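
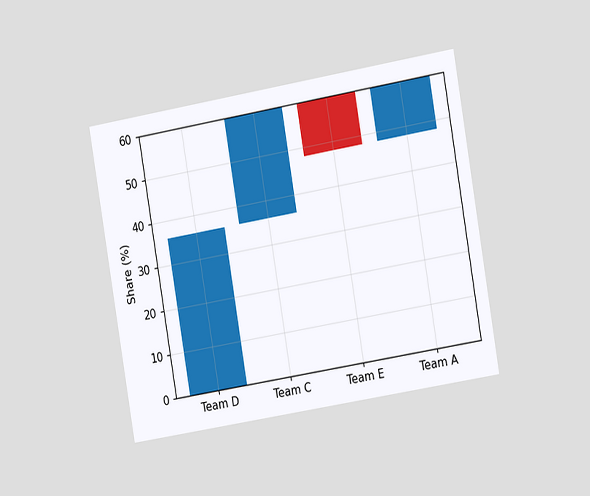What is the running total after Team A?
60%

The chart is tilted about 10° counter-clockwise and viewed slightly from the right. After Team A the running total reaches 60%.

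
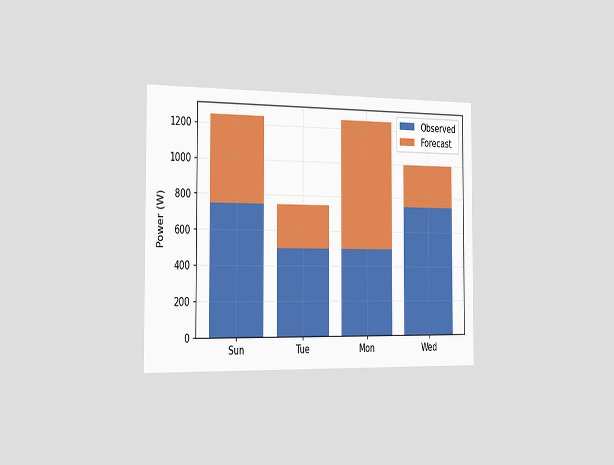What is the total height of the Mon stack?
1250W

The chart is viewed slightly from the left. The Mon stack's top reaches 1250W on the y-axis.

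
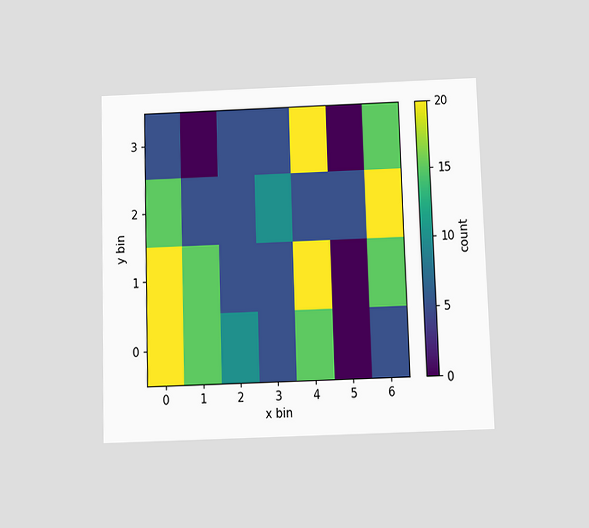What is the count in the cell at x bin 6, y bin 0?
The chart is viewed slightly from below. Matching the cell (6, 0) against the colorbar gives 5.

5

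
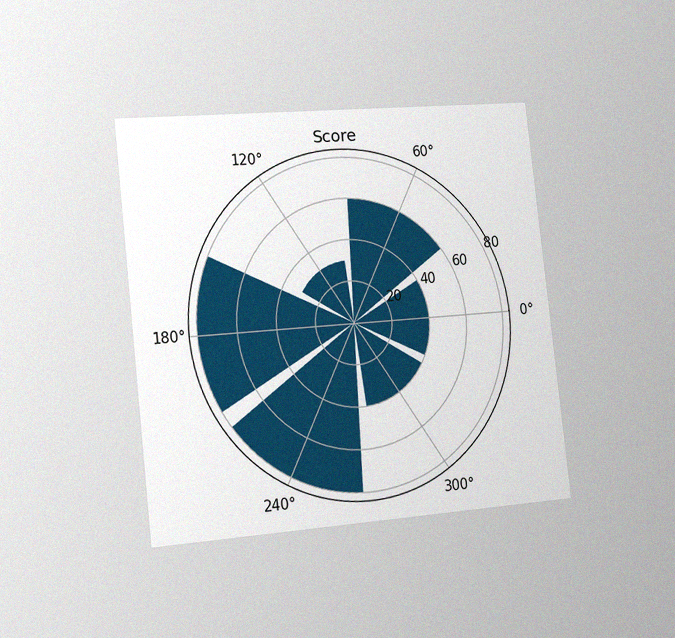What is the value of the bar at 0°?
The chart is tilted about 6° counter-clockwise and viewed slightly from the left, with some photo noise. The bar at 0° reaches 40 on the radial axis.

40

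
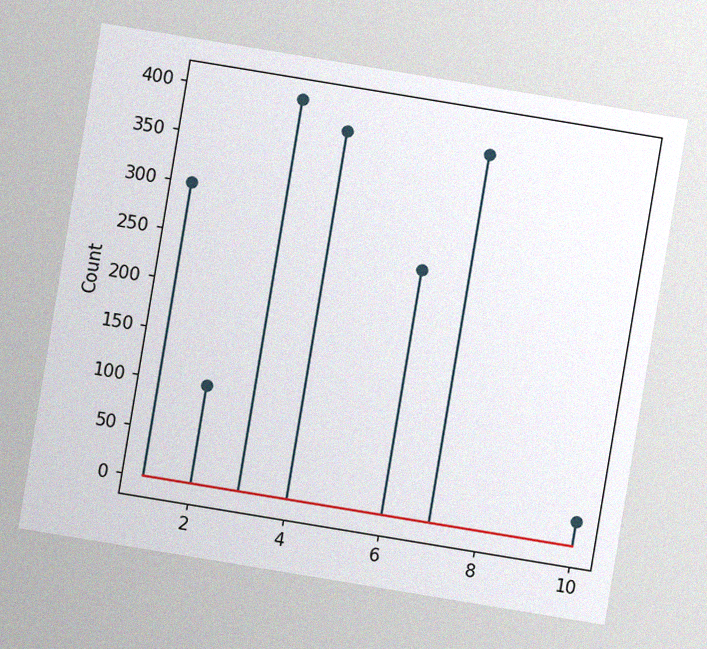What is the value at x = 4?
375

The chart is tilted about 9° clockwise, with some photo noise. The stem at x=4 reaches 375.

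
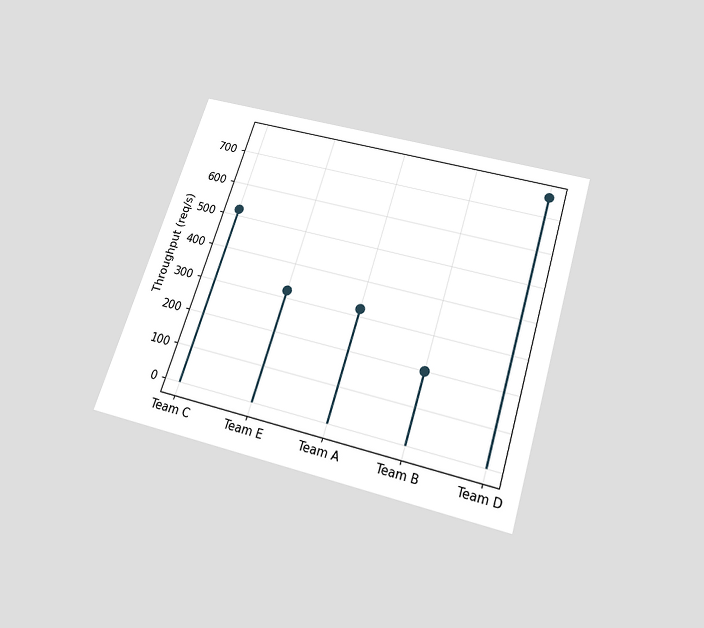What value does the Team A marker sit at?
320req/s

The chart is tilted about 17° clockwise and viewed slightly from below. The Team A marker sits at 320req/s.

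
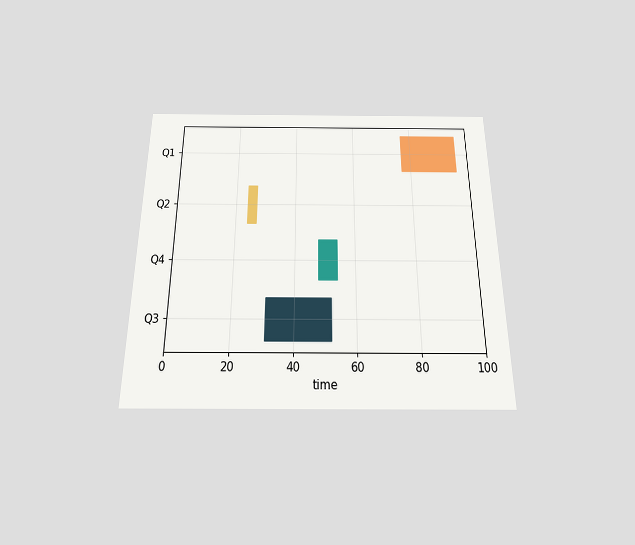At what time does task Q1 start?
The chart is viewed slightly from below. The Q1 bar begins at t=77.

77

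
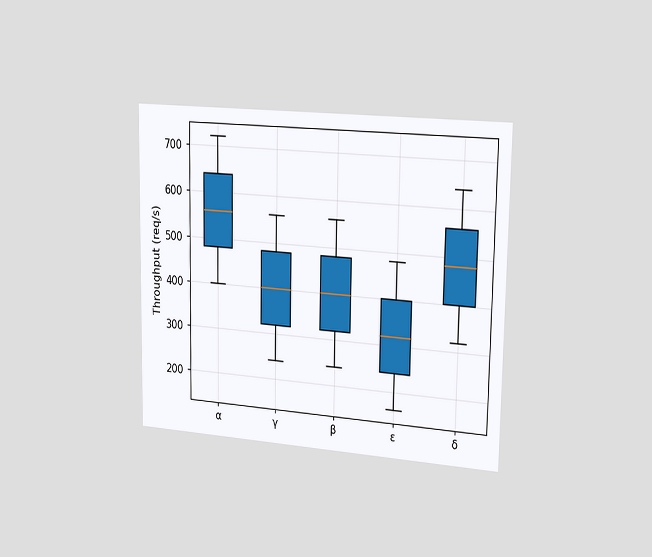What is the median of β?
400req/s

The chart is viewed slightly from the right. The median line in the β box sits at 400req/s.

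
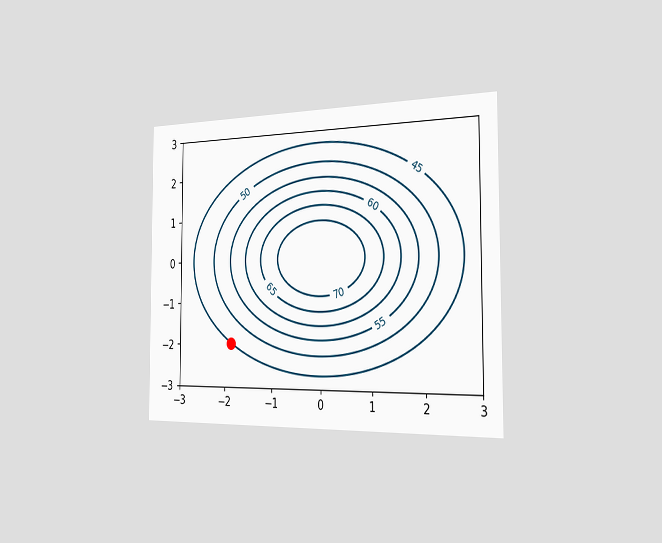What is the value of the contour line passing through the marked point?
45

The chart is viewed slightly from the right. The marked point sits on the contour labelled 45.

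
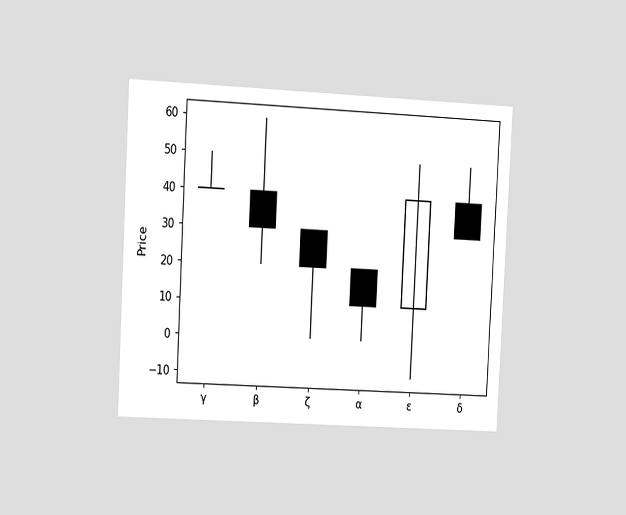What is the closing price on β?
The chart is tilted about 3° clockwise and viewed slightly from the left. The β candle closes at 30.

30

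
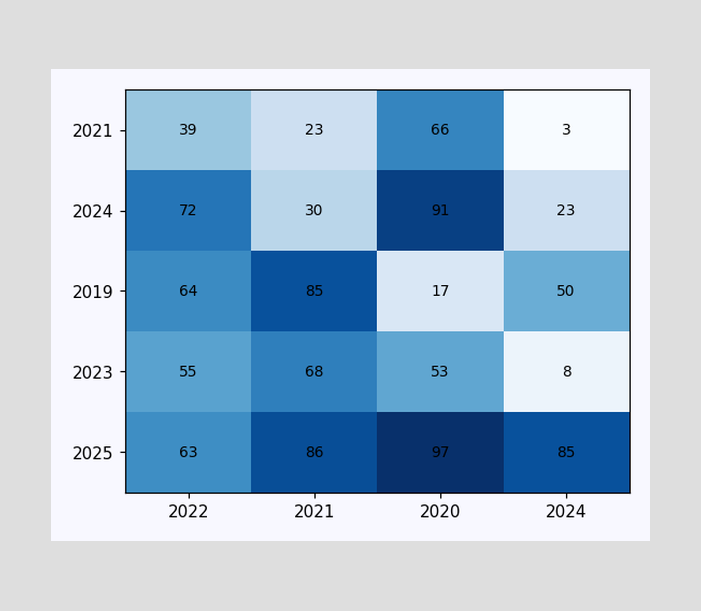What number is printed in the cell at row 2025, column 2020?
97

The (2025, 2020) cell reads 97.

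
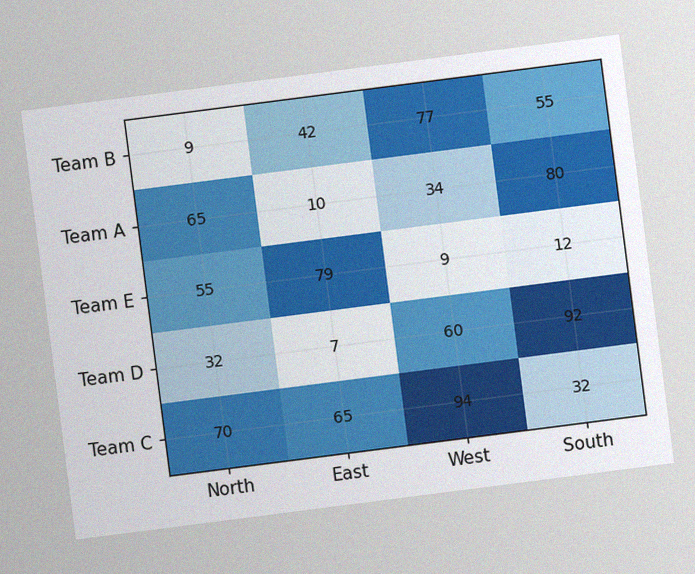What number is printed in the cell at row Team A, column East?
The chart is tilted about 7° counter-clockwise, with some photo noise. The (Team A, East) cell reads 10.

10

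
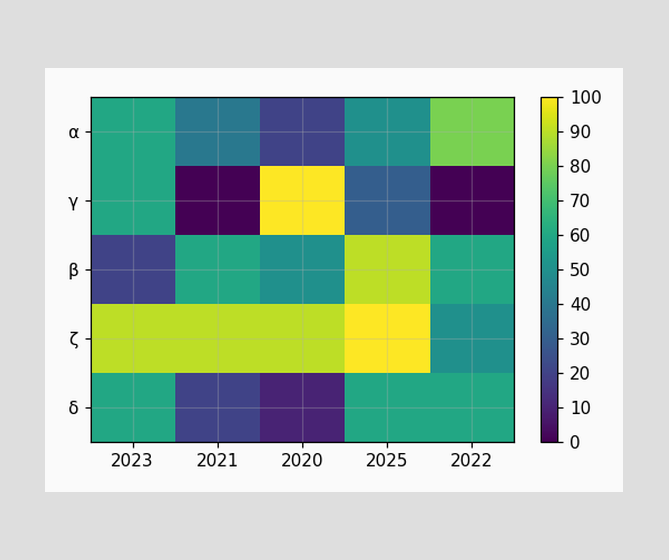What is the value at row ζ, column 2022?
50

Matching cell (ζ, 2022) against the colorbar gives 50.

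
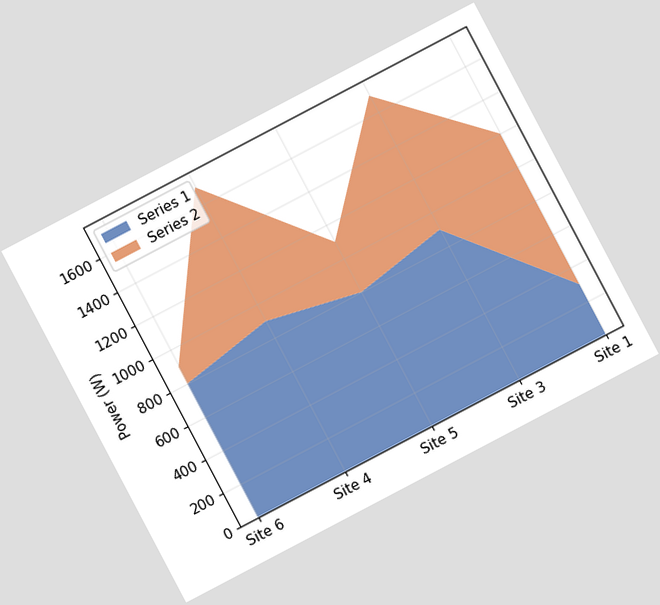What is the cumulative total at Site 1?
1200W

The chart is tilted about 28° counter-clockwise. The stacked total at Site 1 reaches 1200W.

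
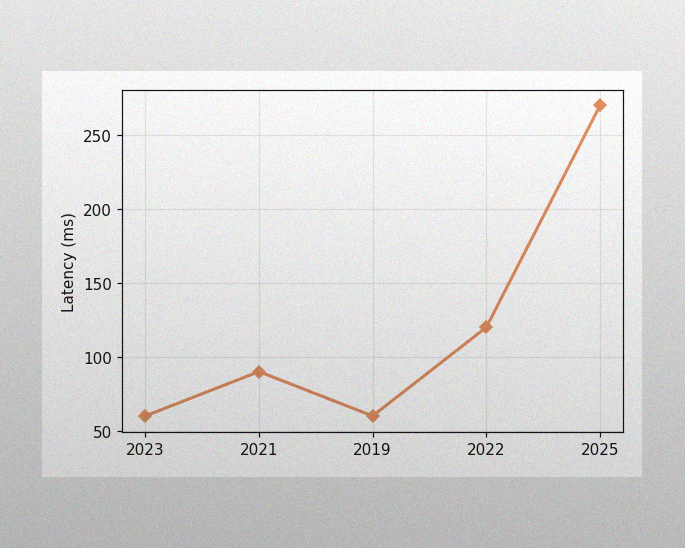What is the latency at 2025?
The image has some photo noise and uneven lighting. At 2025, the line is at 270ms.

270ms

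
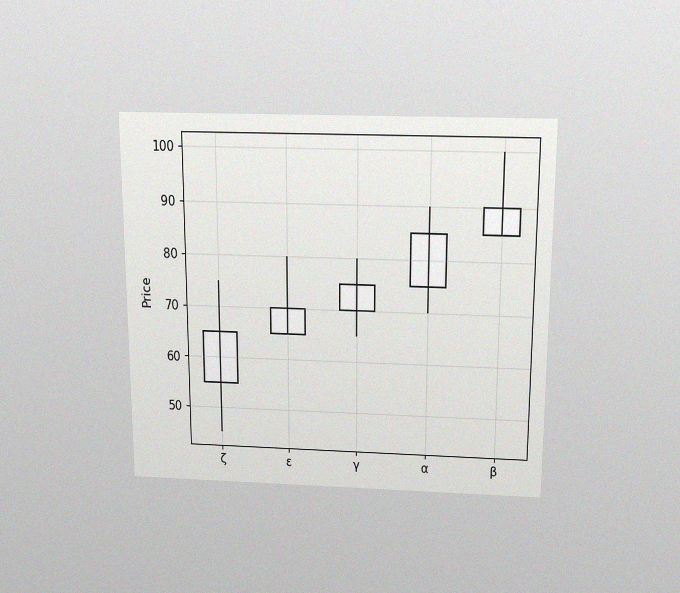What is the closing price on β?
The chart is viewed slightly from above, with some photo noise. The β candle closes at 90.

90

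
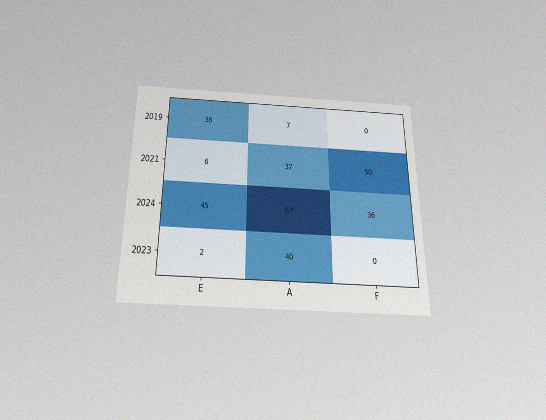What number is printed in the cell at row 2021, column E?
6

The chart is viewed slightly from below, with some photo noise. The (2021, E) cell reads 6.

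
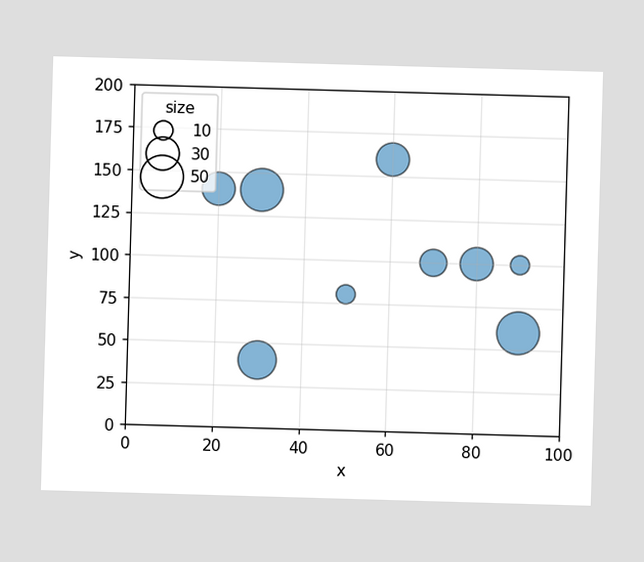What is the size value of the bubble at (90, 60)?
50

Matching the bubble at (90, 60) against the size legend gives 50.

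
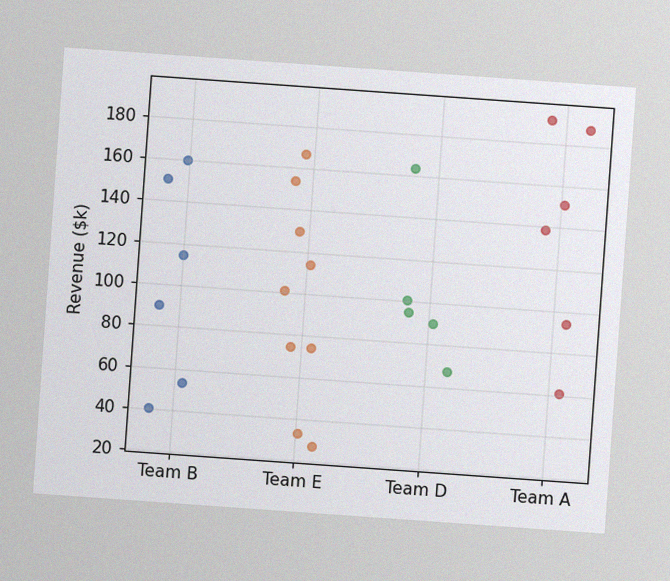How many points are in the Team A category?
6

The chart is tilted about 4° clockwise, with some photo noise. Counting the markers in the Team A column gives 6.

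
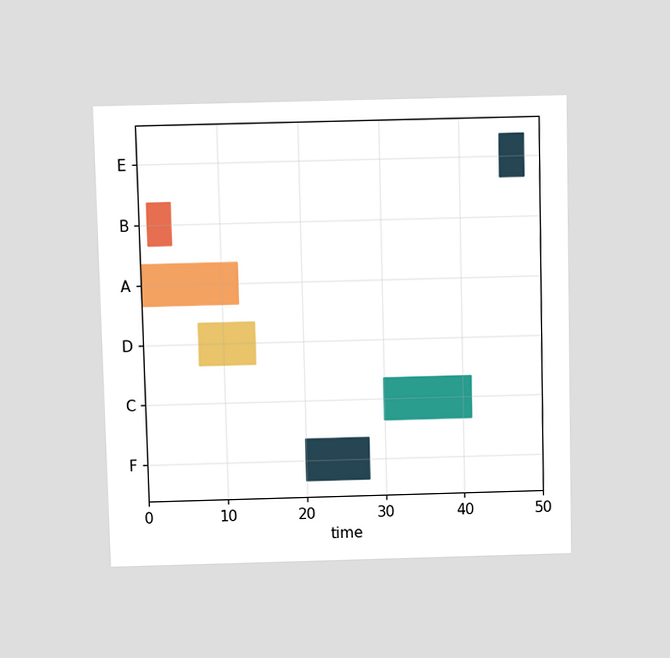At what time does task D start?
7

The chart is viewed slightly from above. The D bar begins at t=7.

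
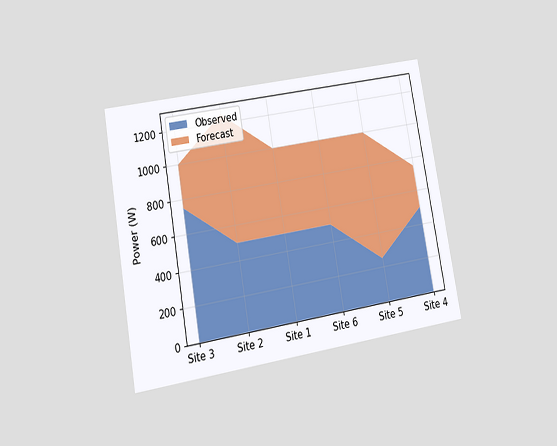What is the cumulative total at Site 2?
1250W

The chart is tilted about 10° counter-clockwise and viewed at a slight angle. The stacked total at Site 2 reaches 1250W.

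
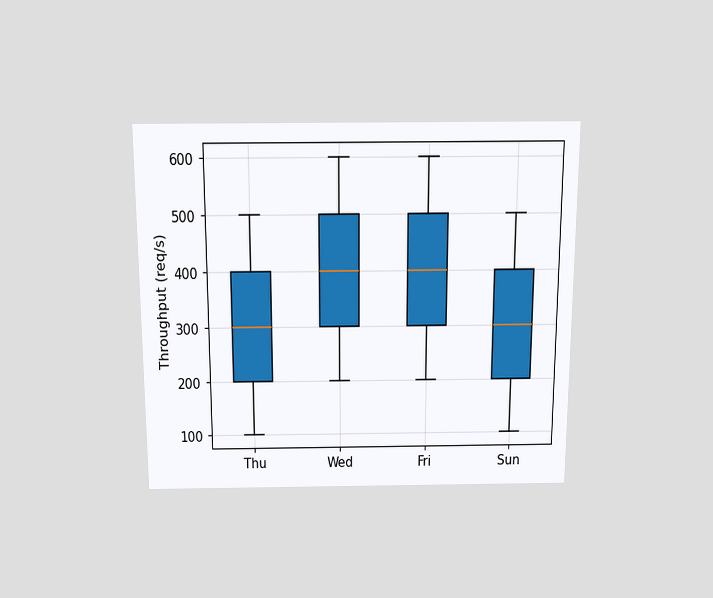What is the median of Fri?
The chart is viewed slightly from above. The median line in the Fri box sits at 400req/s.

400req/s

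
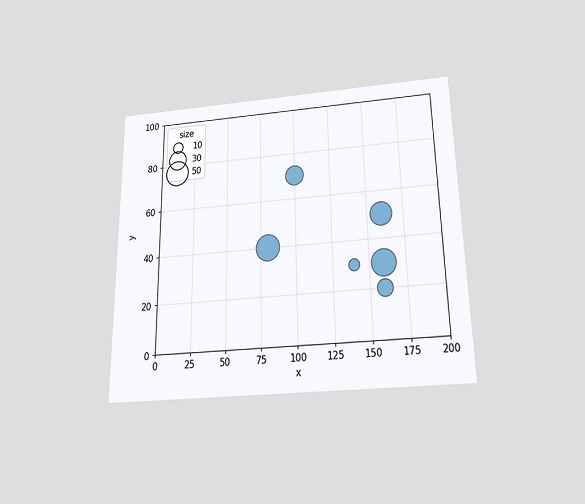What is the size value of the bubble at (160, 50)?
The chart is viewed slightly from below. Matching the bubble at (160, 50) against the size legend gives 40.

40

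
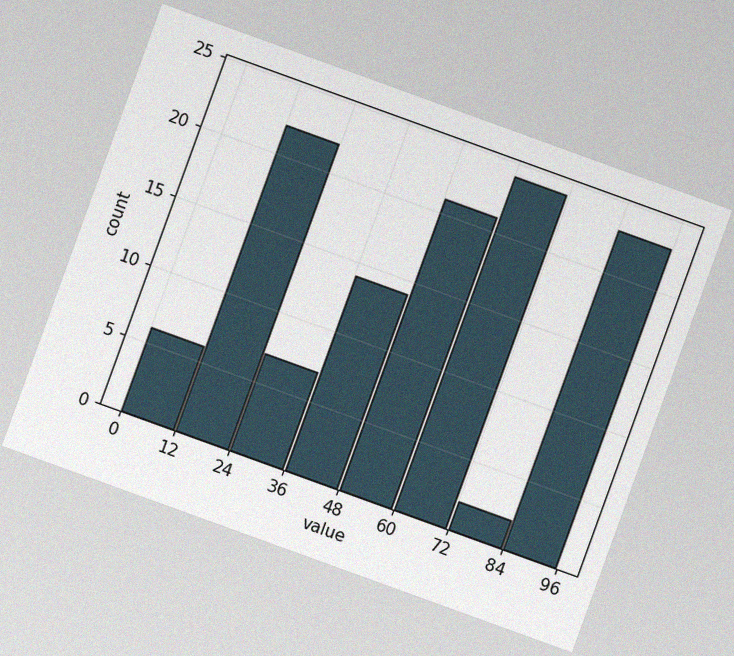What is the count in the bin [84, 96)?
The chart is tilted about 20° clockwise, with some photo noise. The [84, 96) bin has height 23.

23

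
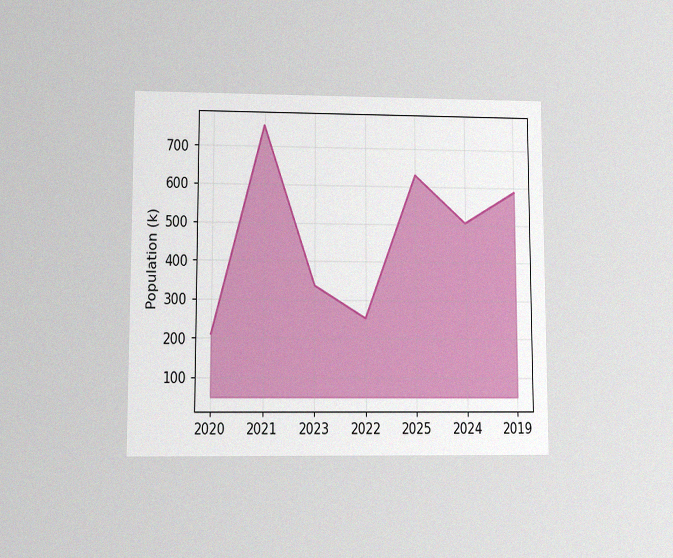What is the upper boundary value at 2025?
The chart is viewed at a slight angle, with some photo noise. At 2025 the upper boundary is at 630k.

630k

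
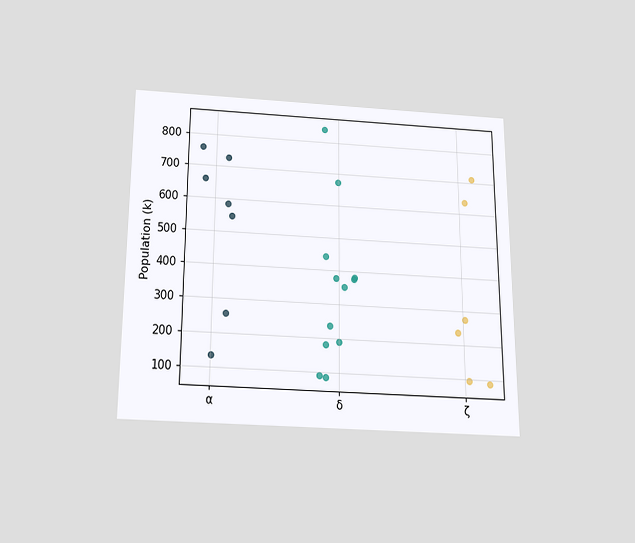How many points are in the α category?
7

The chart is viewed slightly from below. Counting the markers in the α column gives 7.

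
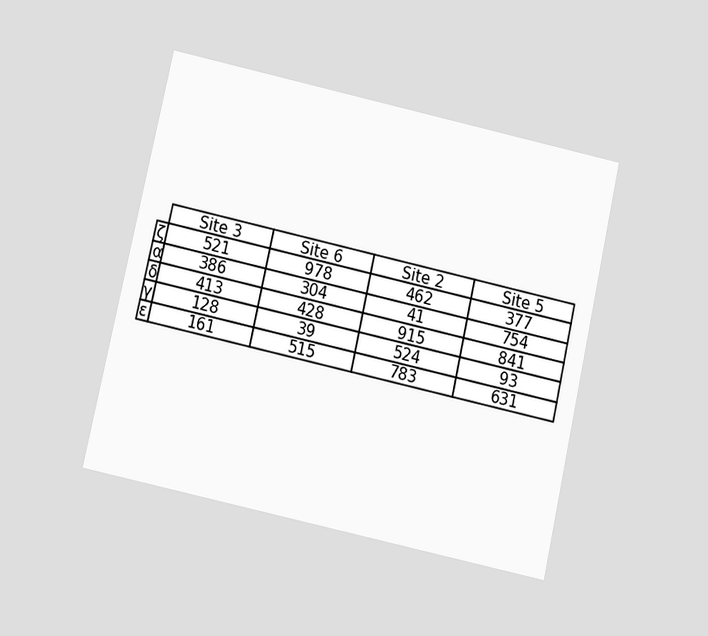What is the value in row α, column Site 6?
304

The chart is tilted about 12° clockwise and viewed at a slight angle. The (α, Site 6) cell reads 304.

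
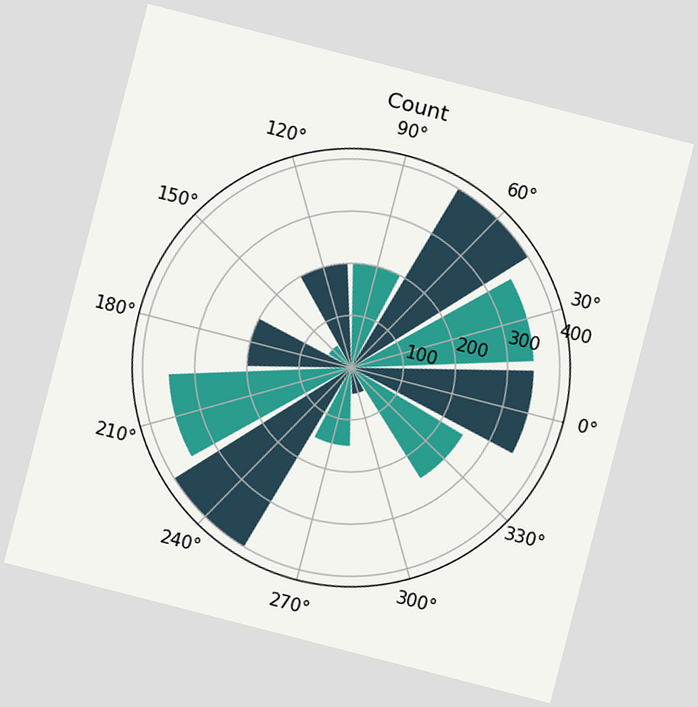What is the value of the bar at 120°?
200

The chart is tilted about 14° clockwise. The bar at 120° reaches 200 on the radial axis.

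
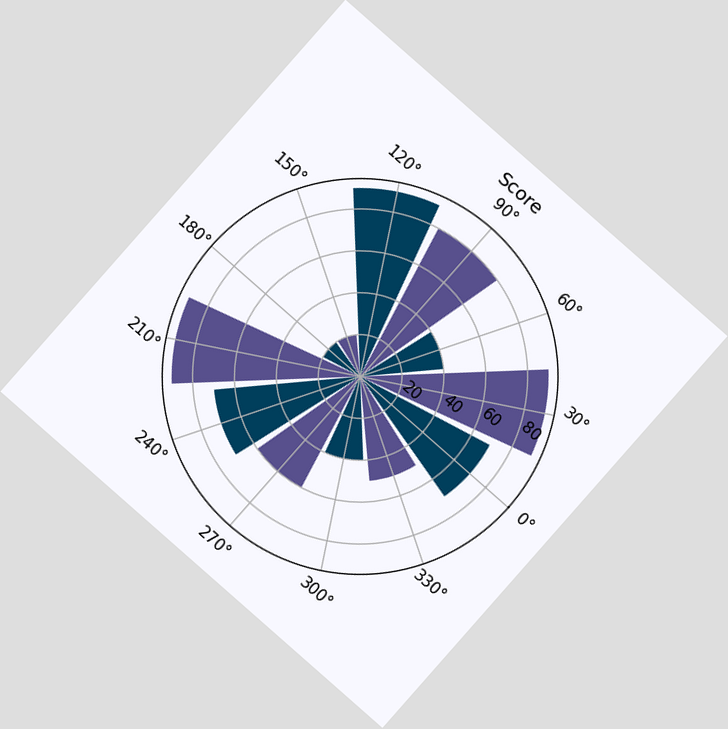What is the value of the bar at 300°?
40

The chart is tilted about 41° clockwise. The bar at 300° reaches 40 on the radial axis.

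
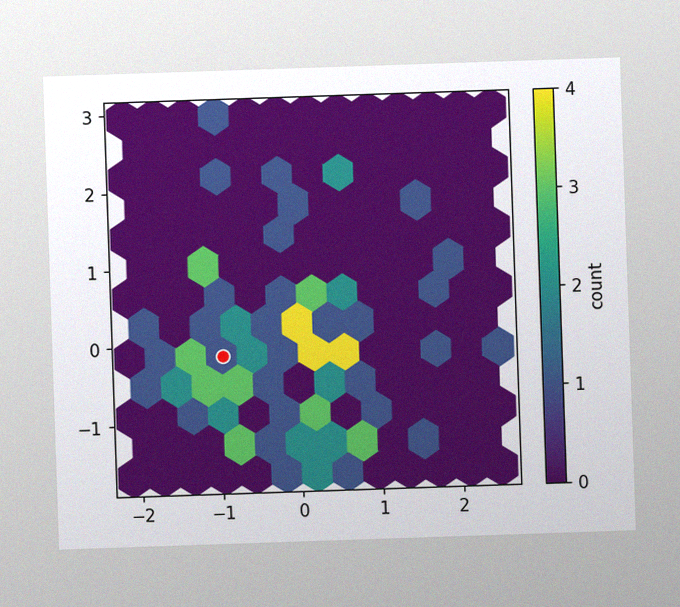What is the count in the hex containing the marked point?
1

The image has some photo noise and uneven lighting. The marked hex reads 1 on the colorbar.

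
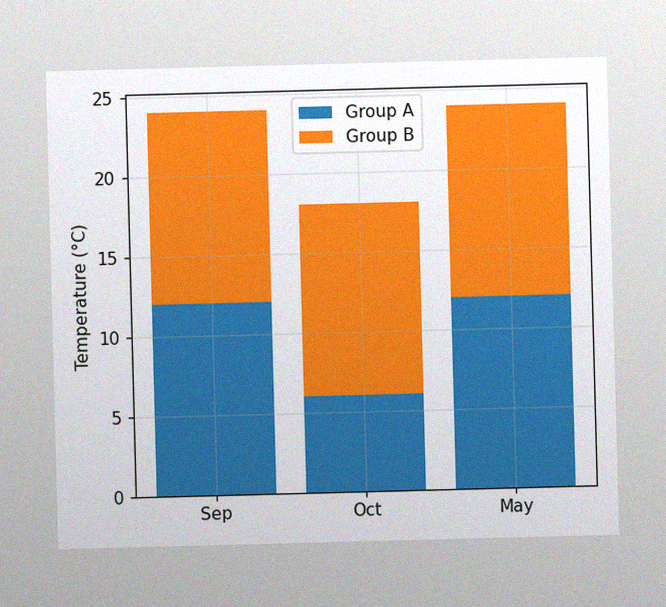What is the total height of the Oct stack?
The image has some photo noise and uneven lighting. The Oct stack's top reaches 18°C on the y-axis.

18°C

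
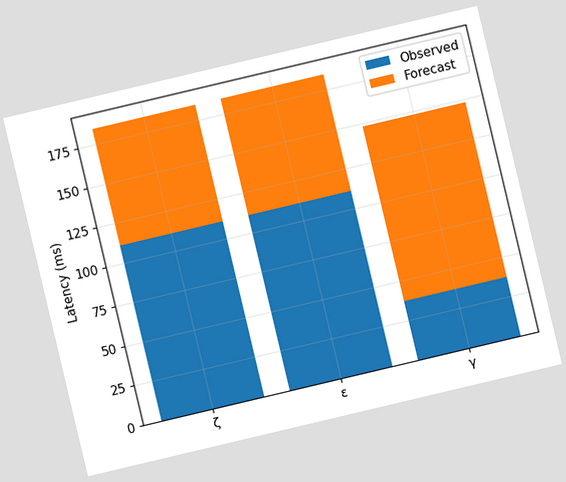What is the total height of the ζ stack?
The chart is tilted about 13° counter-clockwise. The ζ stack's top reaches 185ms on the y-axis.

185ms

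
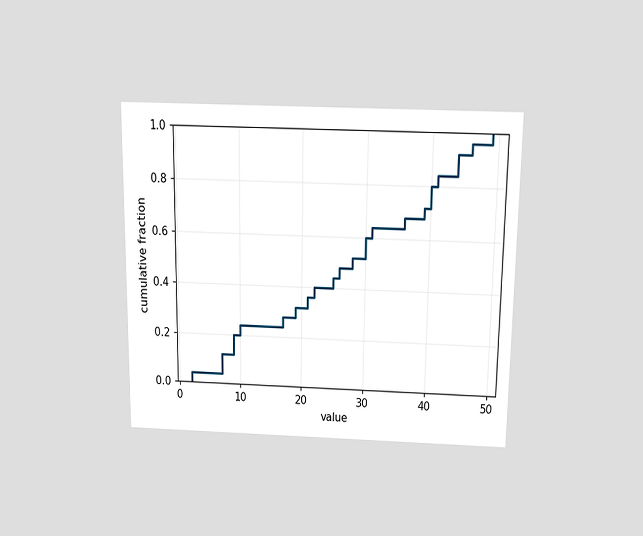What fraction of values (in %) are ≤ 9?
The chart is viewed slightly from above. At x=9 the ECDF step is at 20%.

20%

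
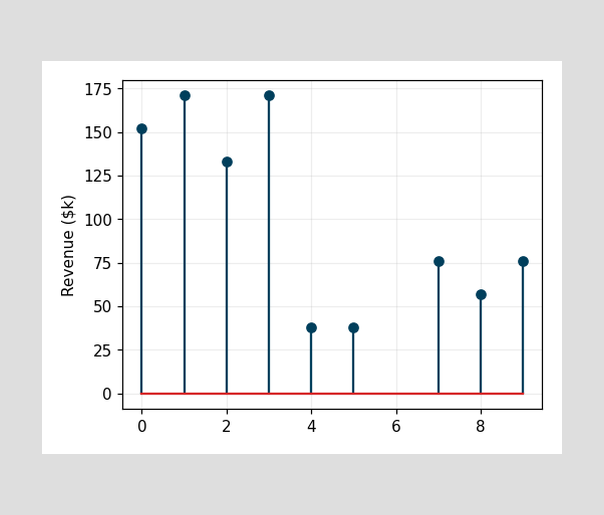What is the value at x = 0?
$152k

The stem at x=0 reaches $152k.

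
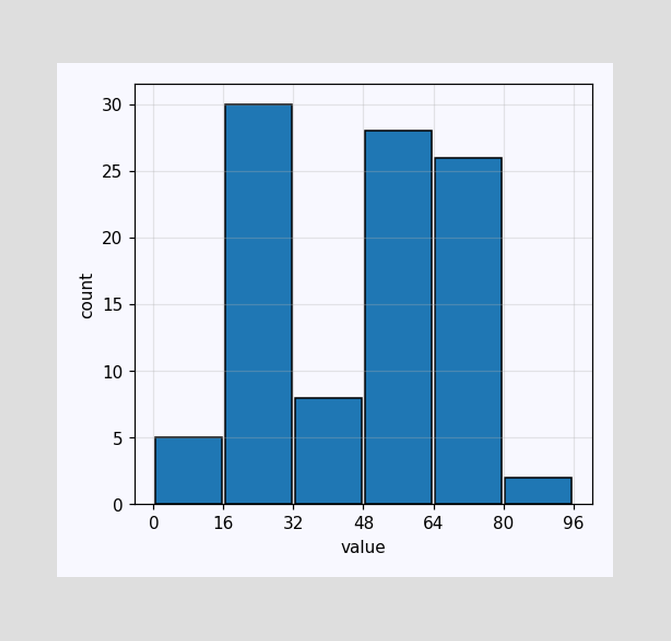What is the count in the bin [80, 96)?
2

The [80, 96) bin has height 2.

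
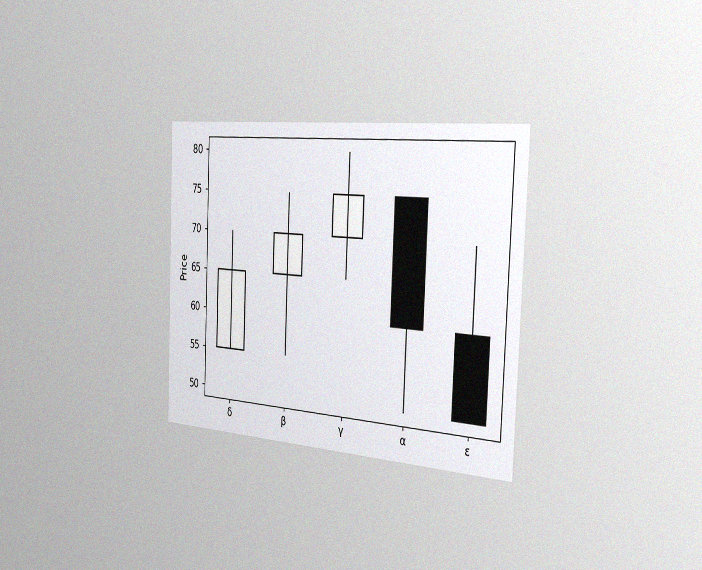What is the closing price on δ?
65

The chart is tilted about 2° clockwise and viewed slightly from the right, with some photo noise. The δ candle closes at 65.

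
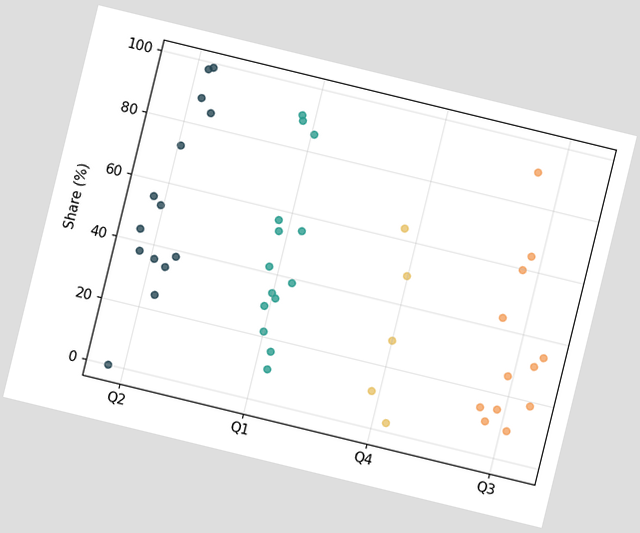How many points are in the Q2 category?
14

The chart is tilted about 14° clockwise. Counting the markers in the Q2 column gives 14.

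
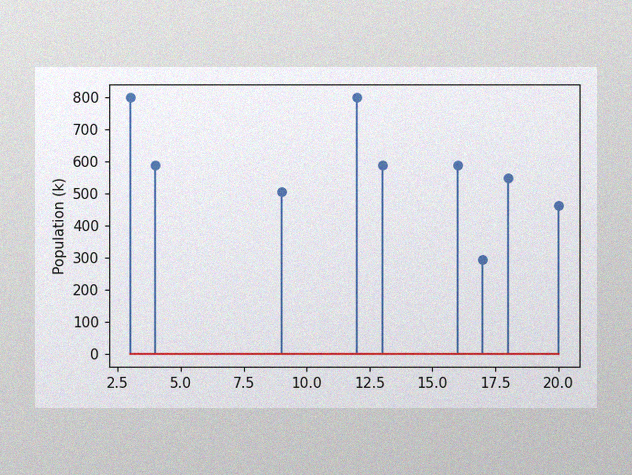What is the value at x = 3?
798k

The image has some photo noise and uneven lighting. The stem at x=3 reaches 798k.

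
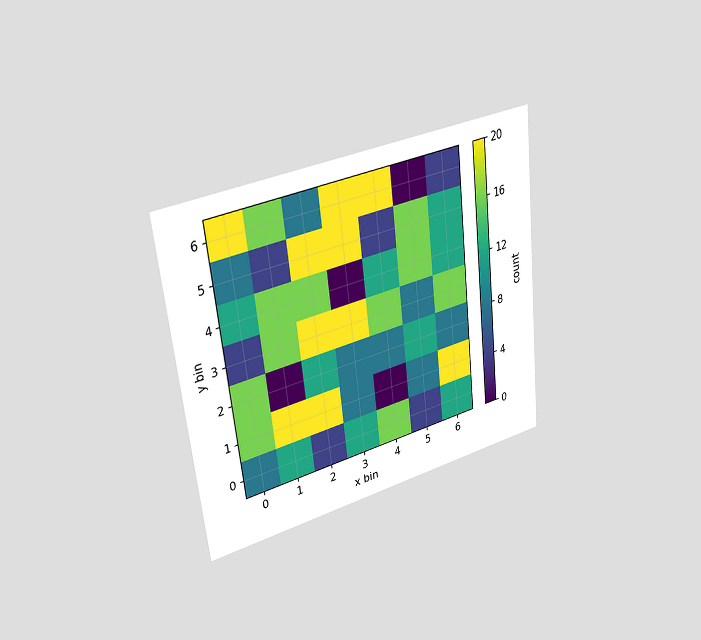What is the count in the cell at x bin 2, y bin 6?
The chart is tilted about 6° counter-clockwise and viewed at a slight angle. Matching the cell (2, 6) against the colorbar gives 8.

8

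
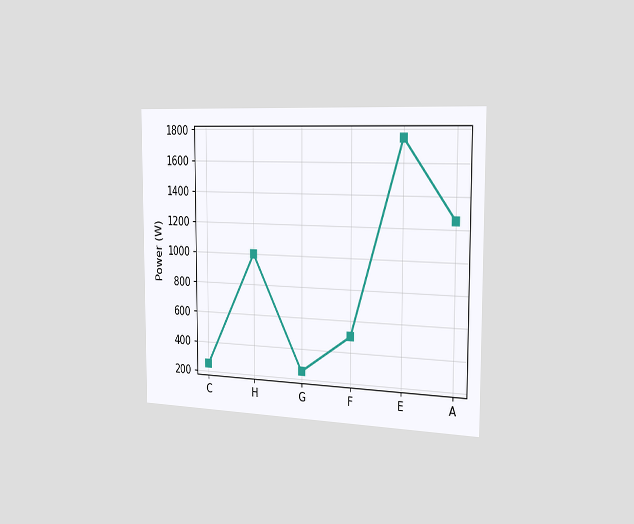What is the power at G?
The chart is viewed slightly from the right. At G, the line is at 250W.

250W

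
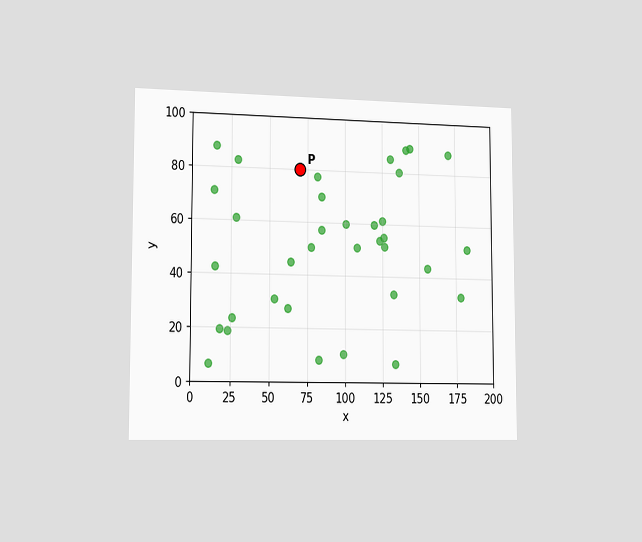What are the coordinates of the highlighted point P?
(70, 80)

The chart is viewed slightly from the left. Following the gridlines from P to each axis, P sits at (70, 80).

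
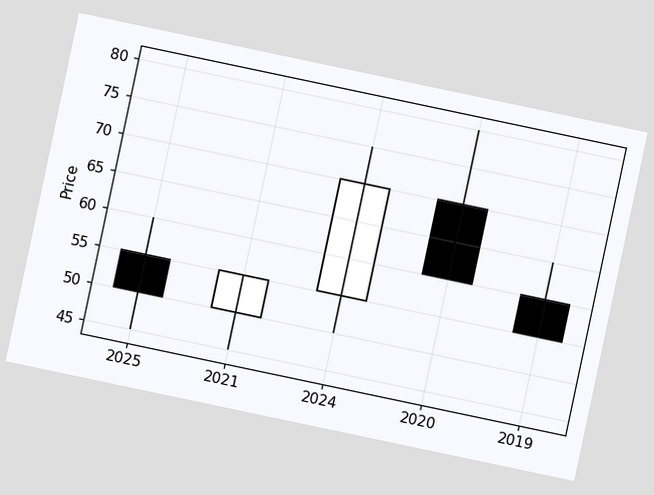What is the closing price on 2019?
55

The chart is tilted about 12° clockwise. The 2019 candle closes at 55.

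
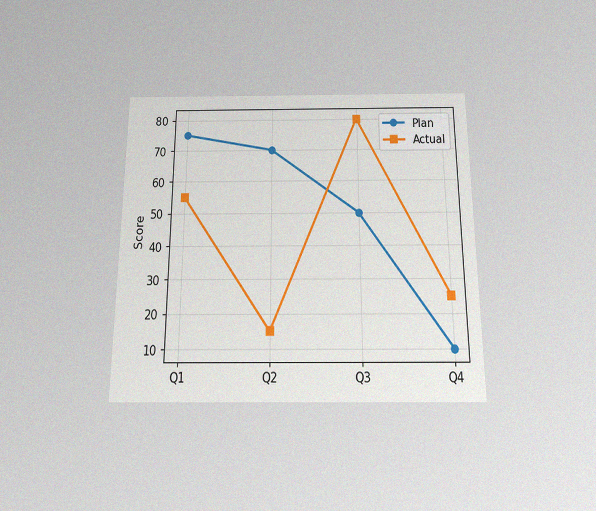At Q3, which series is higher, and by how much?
Actual, by 30

The chart is viewed slightly from below, with some photo noise. At Q3, Actual sits above the other line by 30.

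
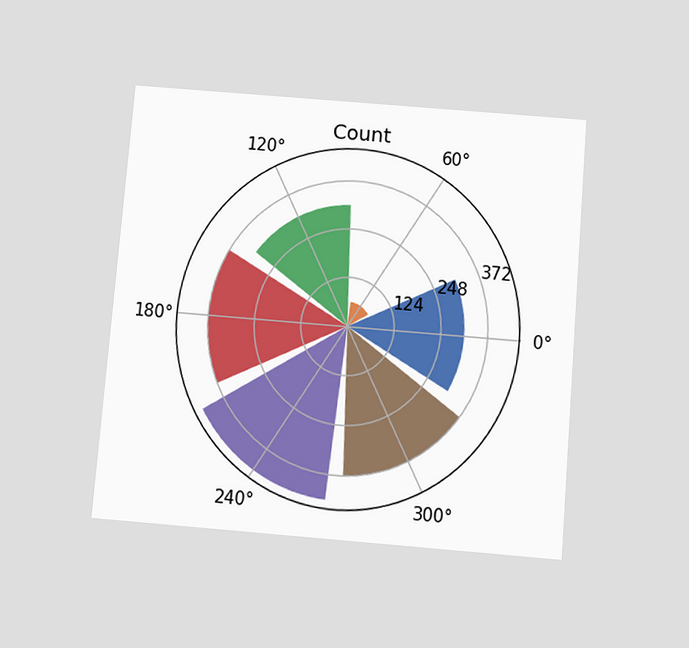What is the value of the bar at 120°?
The chart is tilted about 5° clockwise and viewed slightly from below. The bar at 120° reaches 310 on the radial axis.

310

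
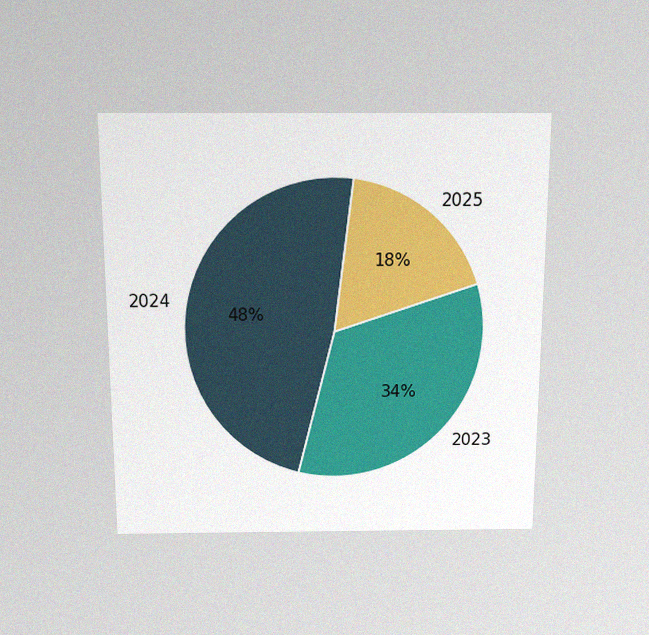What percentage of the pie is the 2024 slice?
48%

The chart is viewed slightly from above, with some photo noise. The 2024 slice takes up 48% of the pie.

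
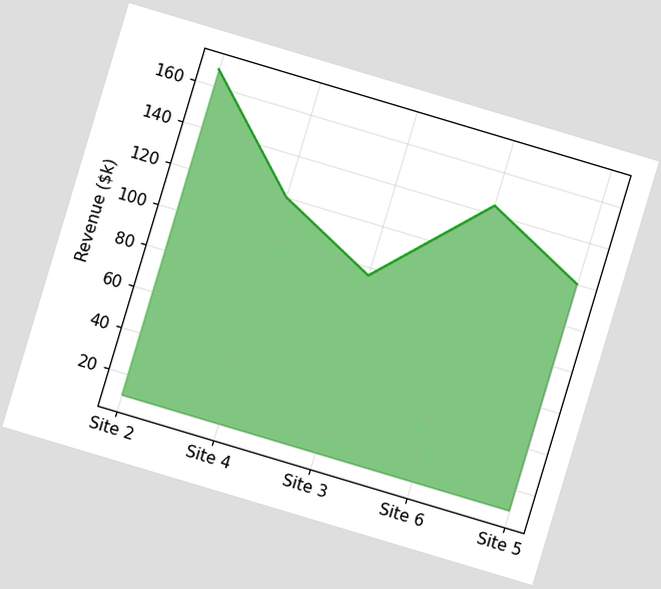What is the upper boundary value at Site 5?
$120k

The chart is tilted about 17° clockwise. At Site 5 the upper boundary is at $120k.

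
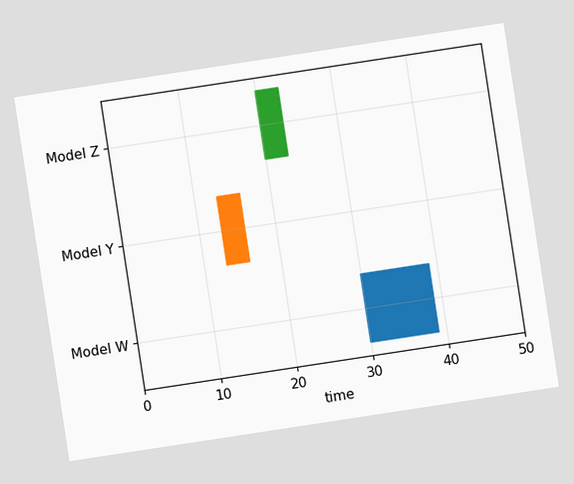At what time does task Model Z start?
20

The chart is tilted about 9° counter-clockwise. The Model Z bar begins at t=20.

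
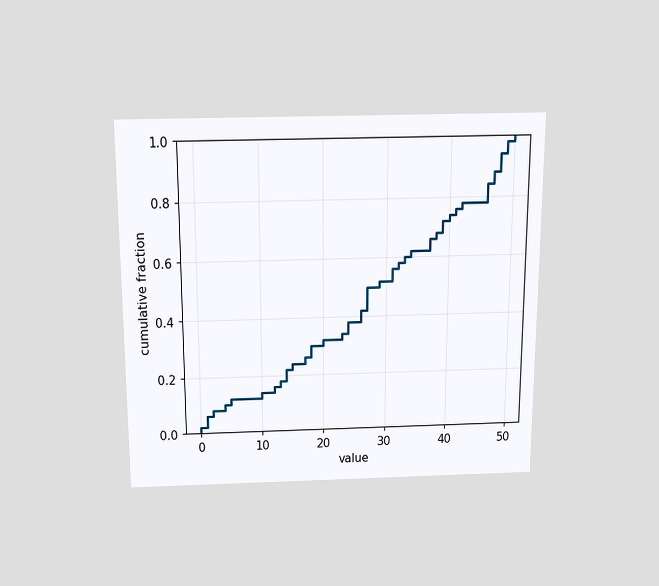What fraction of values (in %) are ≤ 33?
The chart is viewed slightly from above. At x=33 the ECDF step is at 60%.

60%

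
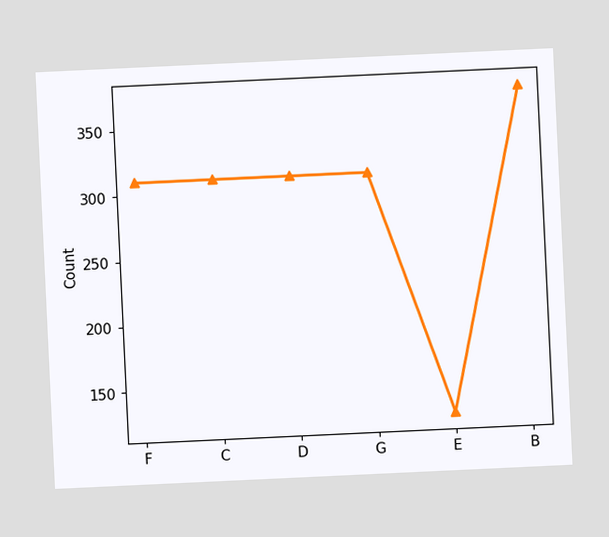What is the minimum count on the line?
The chart is tilted about 3° counter-clockwise. The lowest point is at E, and reading across to the y-axis gives 124.

124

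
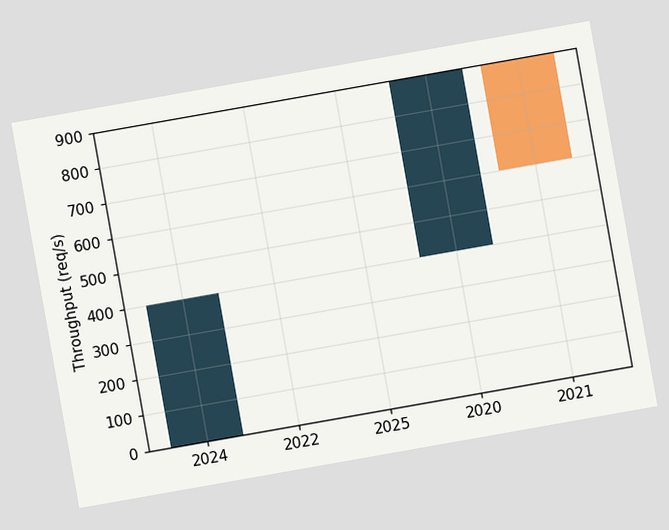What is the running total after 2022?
The chart is tilted about 10° counter-clockwise. After 2022 the running total reaches 400req/s.

400req/s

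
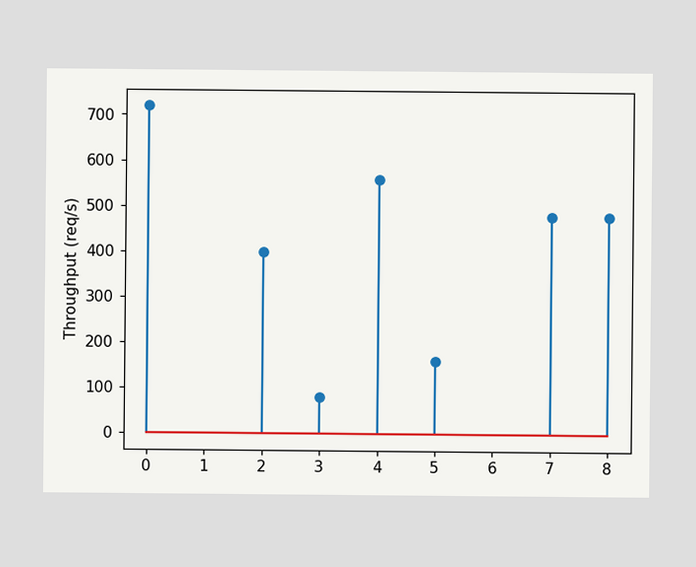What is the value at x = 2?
400req/s

The stem at x=2 reaches 400req/s.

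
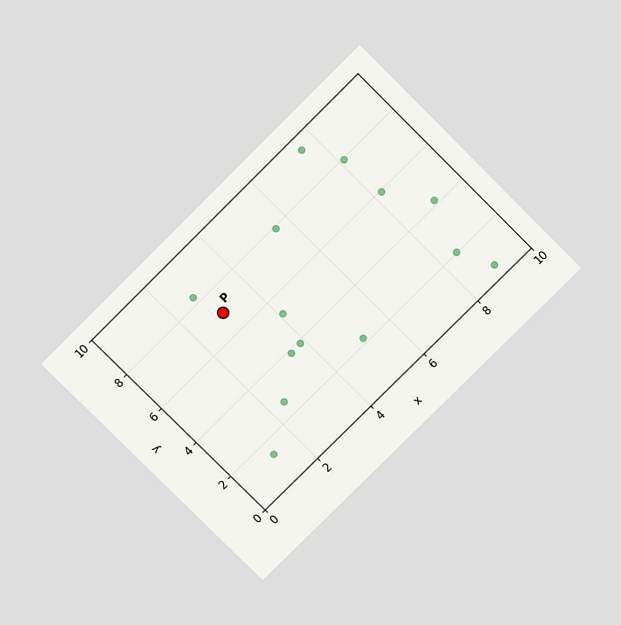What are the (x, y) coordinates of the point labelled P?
The chart is tilted about 45° counter-clockwise and viewed slightly from above. Following the gridlines from P to each axis, P sits at (3, 7).

(3, 7)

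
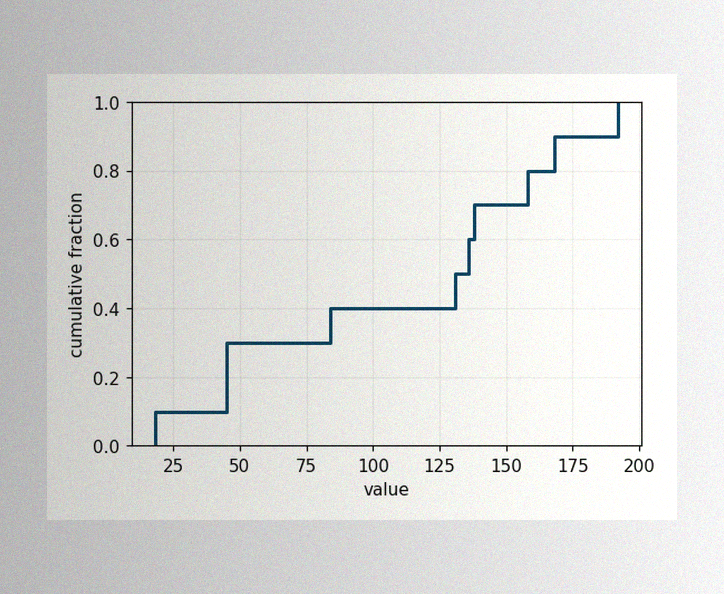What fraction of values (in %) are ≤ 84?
40%

The image has some photo noise and uneven lighting. At x=84 the ECDF step is at 40%.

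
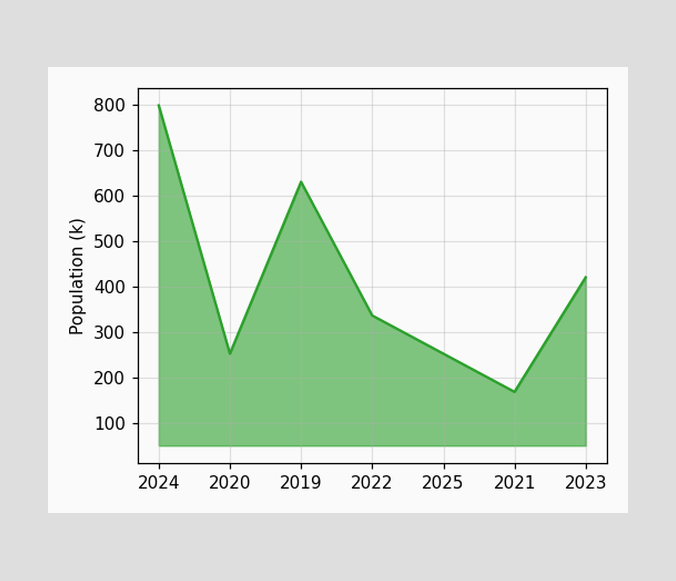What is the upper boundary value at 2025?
At 2025 the upper boundary is at 252k.

252k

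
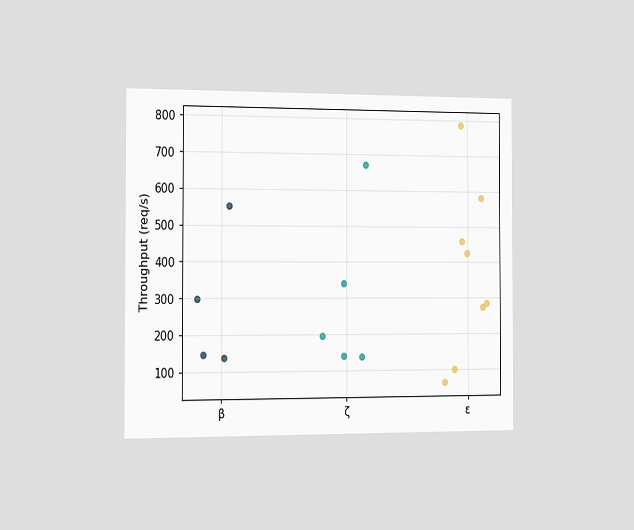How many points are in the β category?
The chart is viewed slightly from the left. Counting the markers in the β column gives 4.

4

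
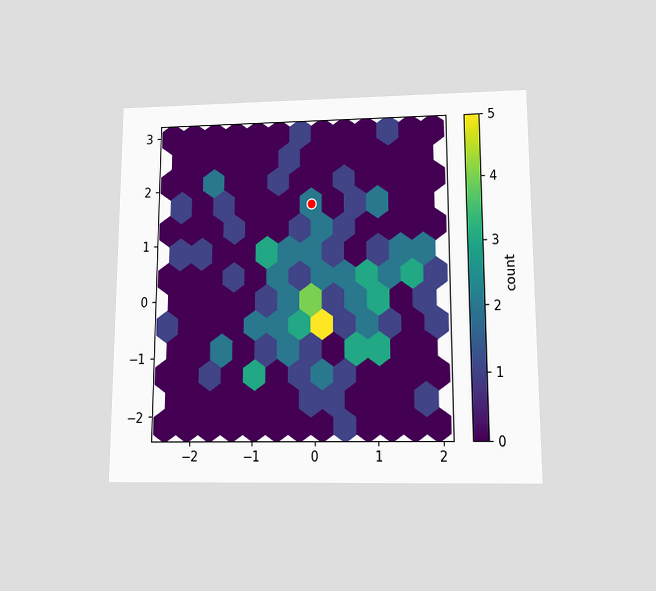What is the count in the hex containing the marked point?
The chart is viewed slightly from below. The marked hex reads 2 on the colorbar.

2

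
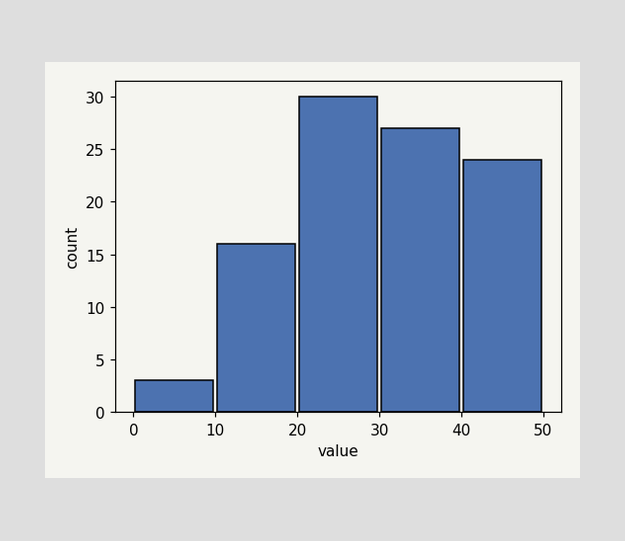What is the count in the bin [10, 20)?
The [10, 20) bin has height 16.

16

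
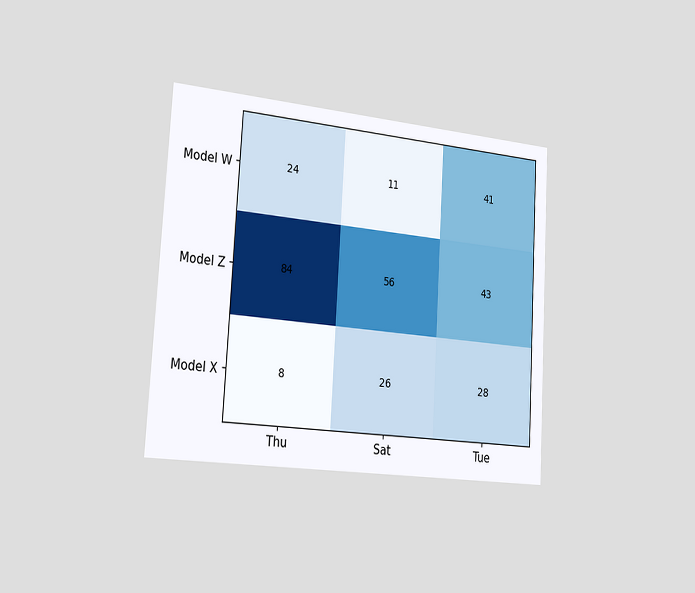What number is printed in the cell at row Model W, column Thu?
24

The chart is tilted about 3° clockwise and viewed slightly from the left. The (Model W, Thu) cell reads 24.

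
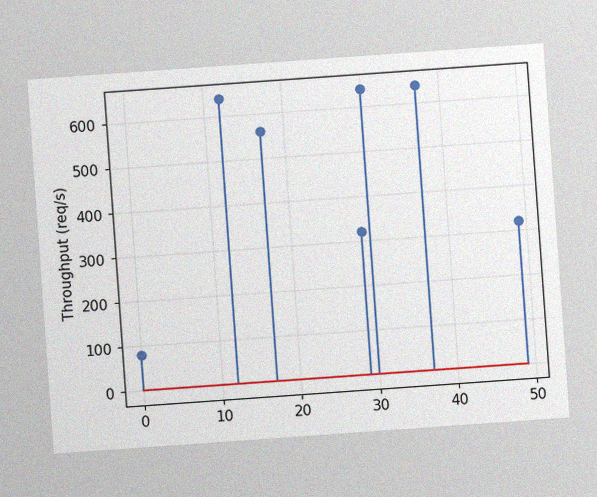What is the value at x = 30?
640req/s

The chart is tilted about 4° counter-clockwise, with some photo noise. The stem at x=30 reaches 640req/s.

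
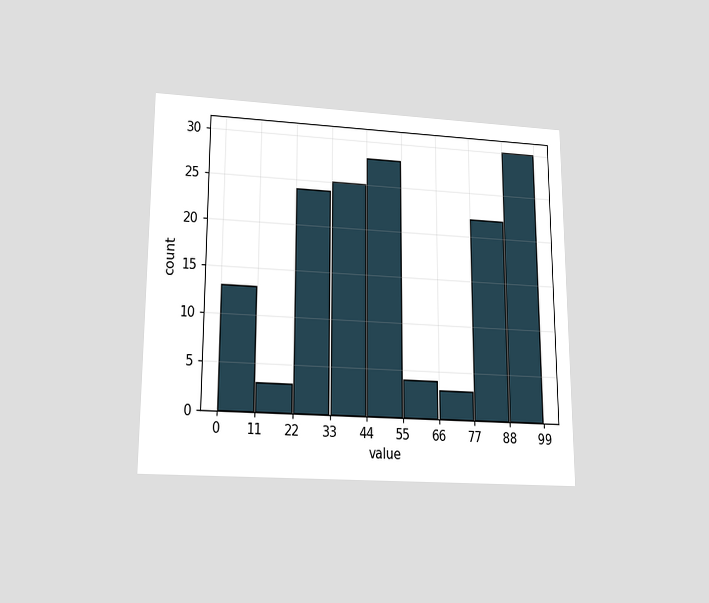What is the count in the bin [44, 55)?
The chart is viewed slightly from below. The [44, 55) bin has height 28.

28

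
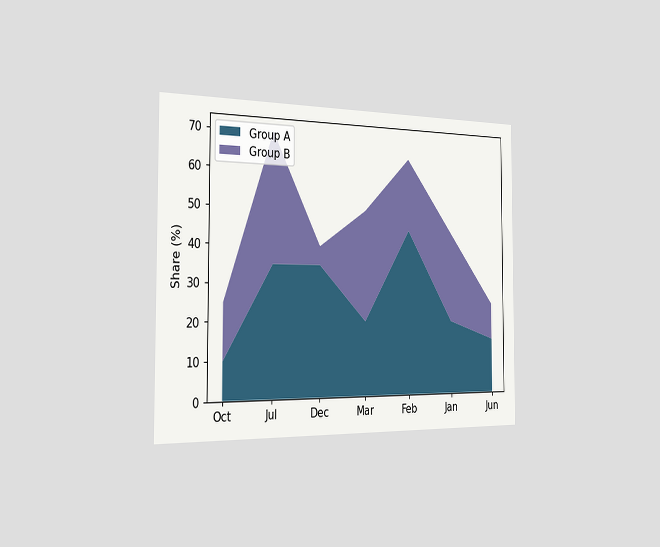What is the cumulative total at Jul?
The chart is viewed slightly from the left. The stacked total at Jul reaches 70%.

70%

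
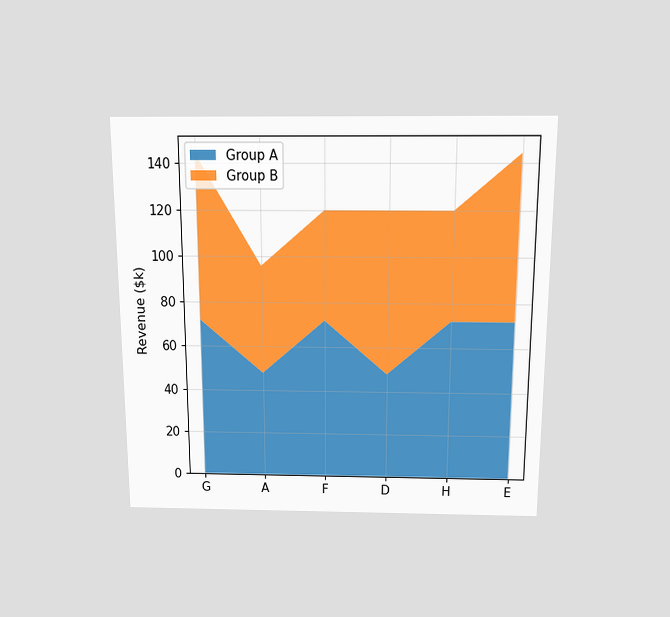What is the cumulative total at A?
$96k

The chart is viewed slightly from above. The stacked total at A reaches $96k.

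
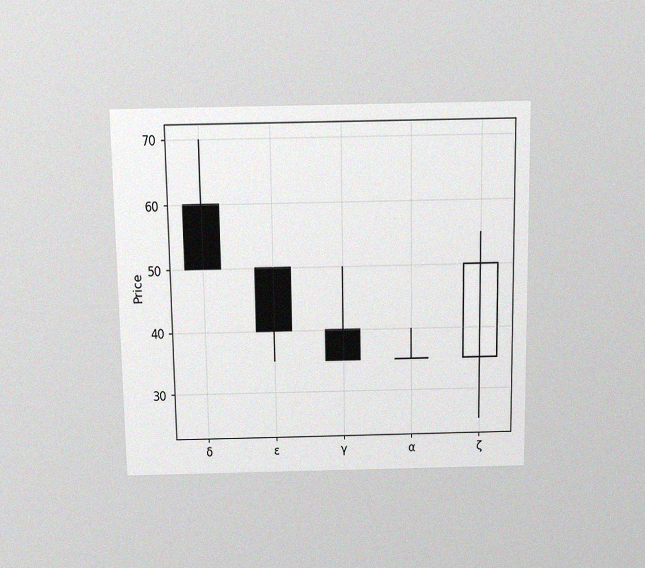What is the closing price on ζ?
50

The chart is viewed slightly from above, with some photo noise. The ζ candle closes at 50.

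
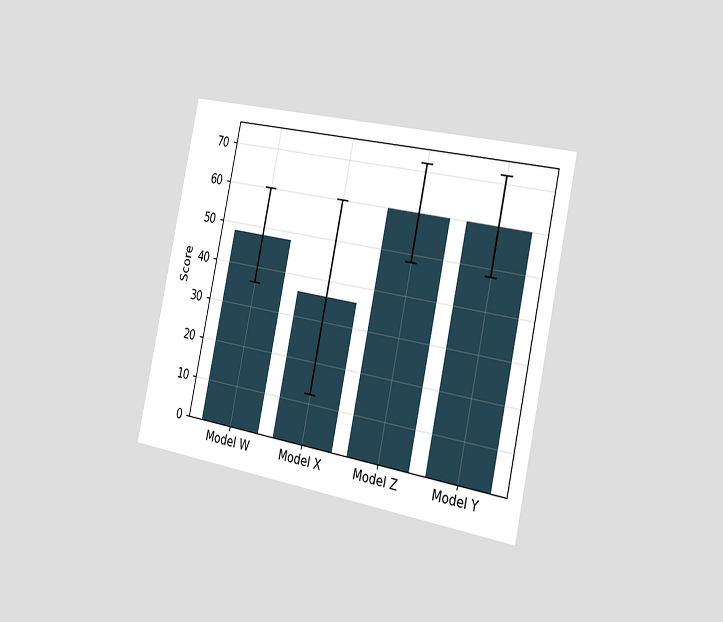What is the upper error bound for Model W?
The chart is tilted about 12° clockwise and viewed slightly from the right. The Model W bar's upper whisker reaches 60.

60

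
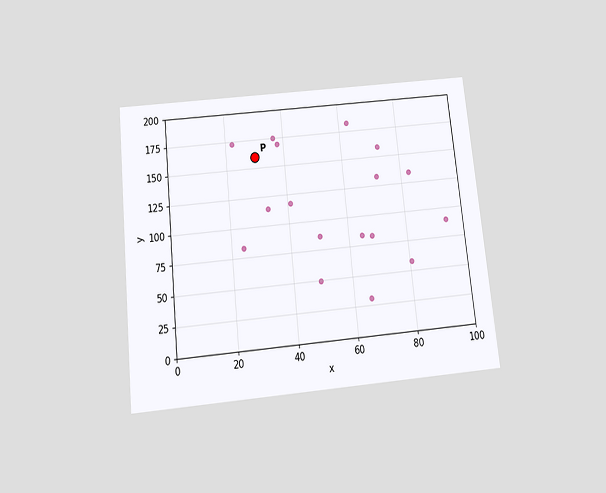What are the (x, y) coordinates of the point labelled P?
(30, 160)

The chart is tilted about 6° counter-clockwise and viewed slightly from below. Following the gridlines from P to each axis, P sits at (30, 160).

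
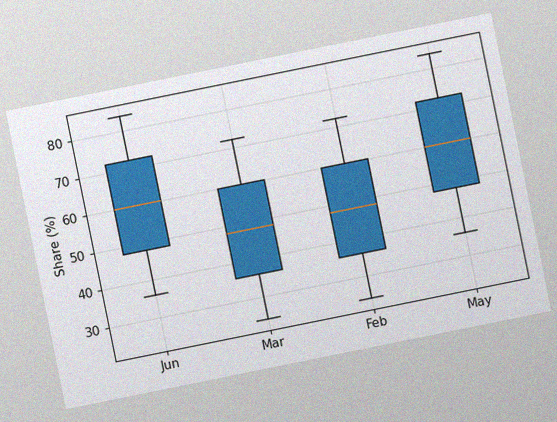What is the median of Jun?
The chart is tilted about 11° counter-clockwise, with some photo noise. The median line in the Jun box sits at 60%.

60%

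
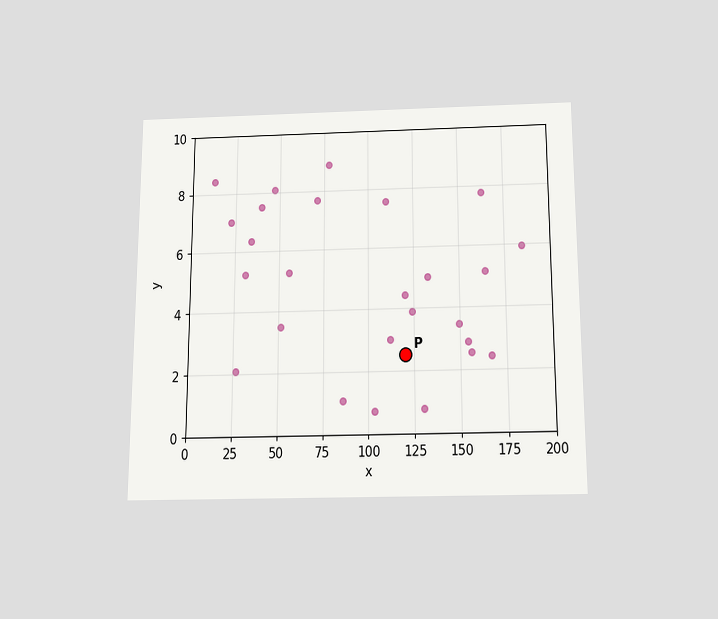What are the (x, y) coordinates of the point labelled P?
(120, 2.5)

The chart is viewed slightly from below. Following the gridlines from P to each axis, P sits at (120, 2.5).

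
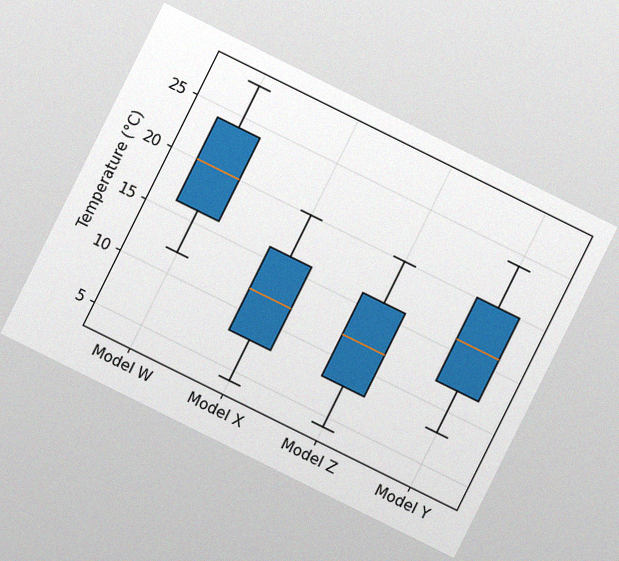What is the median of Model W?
20°C

The chart is tilted about 26° clockwise, with some photo noise. The median line in the Model W box sits at 20°C.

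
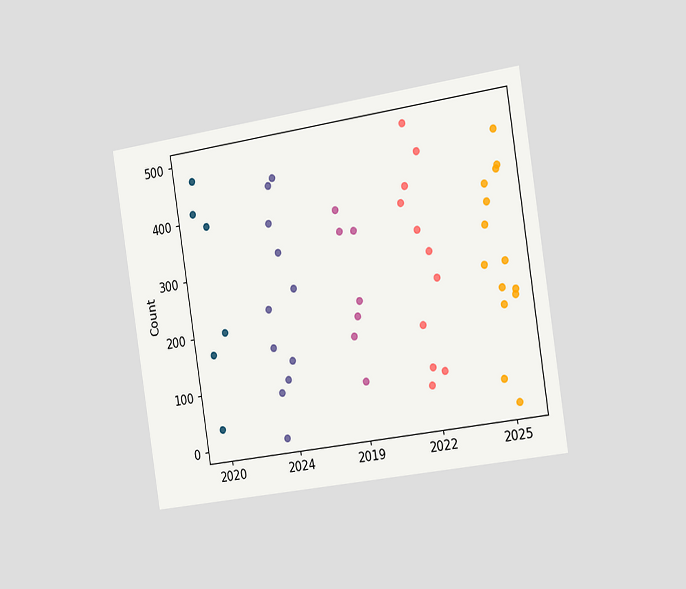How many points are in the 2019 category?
The chart is tilted about 9° counter-clockwise and viewed slightly from the right. Counting the markers in the 2019 column gives 7.

7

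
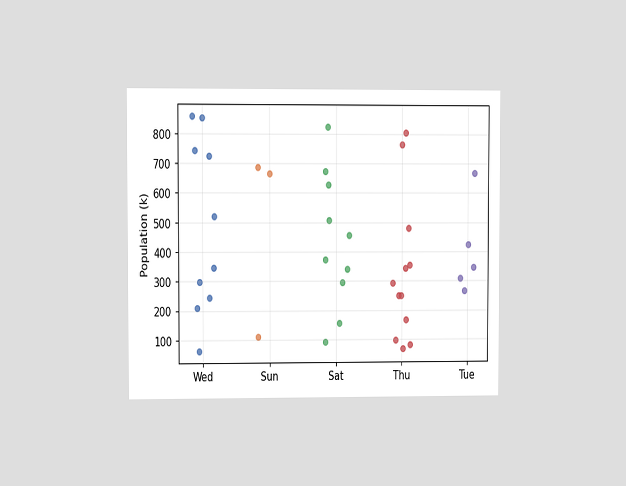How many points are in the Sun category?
The chart is viewed at a slight angle. Counting the markers in the Sun column gives 3.

3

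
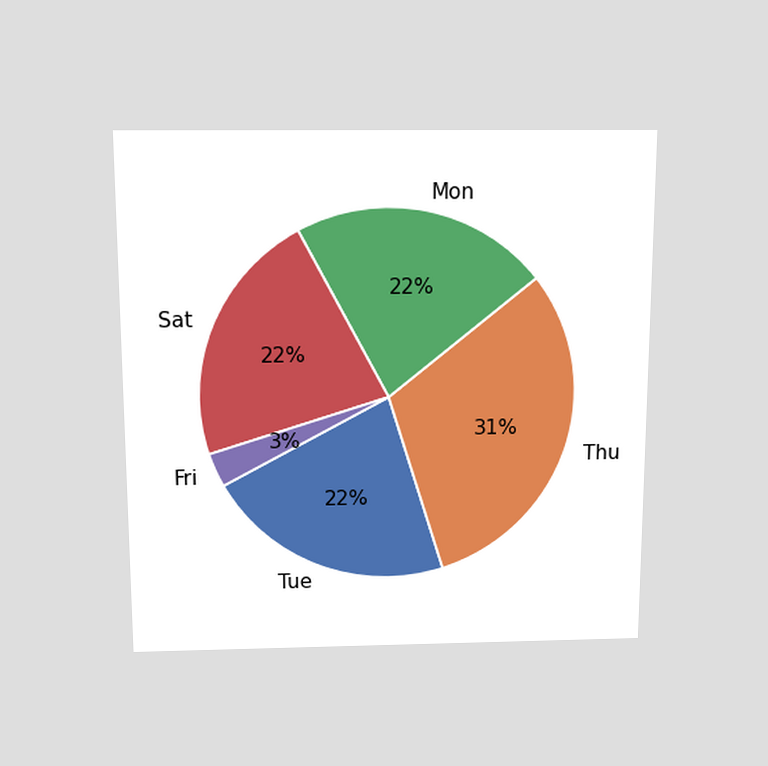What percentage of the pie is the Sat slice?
22%

The chart is viewed slightly from above. The Sat slice takes up 22% of the pie.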